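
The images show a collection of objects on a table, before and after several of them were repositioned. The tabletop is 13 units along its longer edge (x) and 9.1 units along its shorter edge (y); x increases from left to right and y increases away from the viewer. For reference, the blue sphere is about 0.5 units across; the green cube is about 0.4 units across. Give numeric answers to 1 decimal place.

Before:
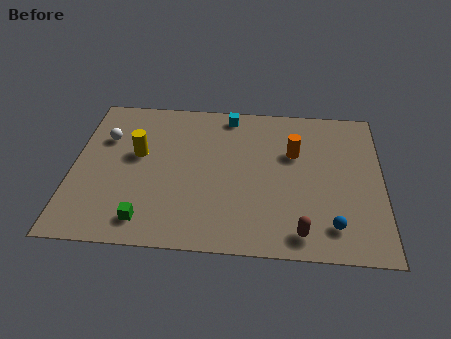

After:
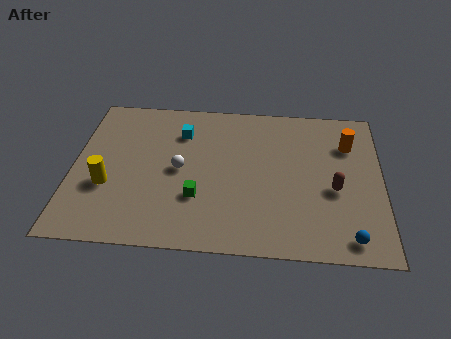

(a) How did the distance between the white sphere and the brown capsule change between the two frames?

-3.2

Before: roughly 9.7 units apart; after: 6.5. That's 3.2 units closer together.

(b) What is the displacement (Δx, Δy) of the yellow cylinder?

(-1.2, -2.0)

From the two frames, the yellow cylinder sits at roughly (2.7, 5.3) before and (1.5, 3.3) after.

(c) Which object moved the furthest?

the white sphere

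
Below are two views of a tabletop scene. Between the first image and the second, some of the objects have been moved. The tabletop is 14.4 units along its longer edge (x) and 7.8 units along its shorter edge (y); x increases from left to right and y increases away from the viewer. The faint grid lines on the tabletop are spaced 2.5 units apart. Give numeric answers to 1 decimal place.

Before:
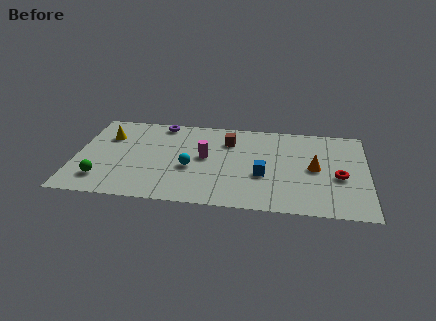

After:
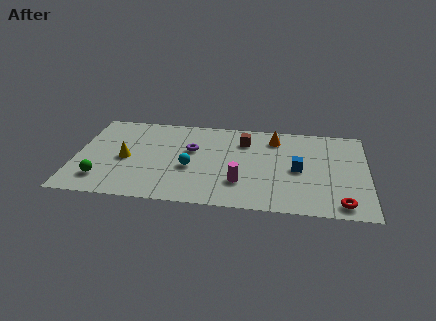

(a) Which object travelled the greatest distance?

the orange cone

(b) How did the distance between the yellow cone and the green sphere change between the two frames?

-1.6

They were about 3.8 units apart before and 2.2 after — 1.6 units closer together.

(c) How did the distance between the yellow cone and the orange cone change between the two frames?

-2.6

They were about 10.4 units apart before and 7.8 after — 2.6 units closer together.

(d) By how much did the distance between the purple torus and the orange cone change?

-3.9

They were about 8.3 units apart before and 4.4 after — 3.9 units closer together.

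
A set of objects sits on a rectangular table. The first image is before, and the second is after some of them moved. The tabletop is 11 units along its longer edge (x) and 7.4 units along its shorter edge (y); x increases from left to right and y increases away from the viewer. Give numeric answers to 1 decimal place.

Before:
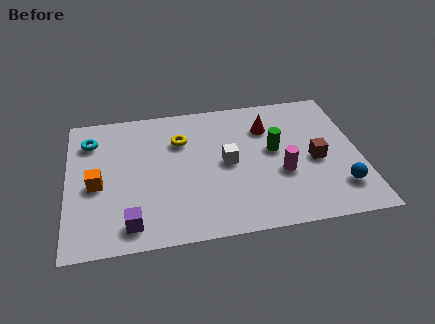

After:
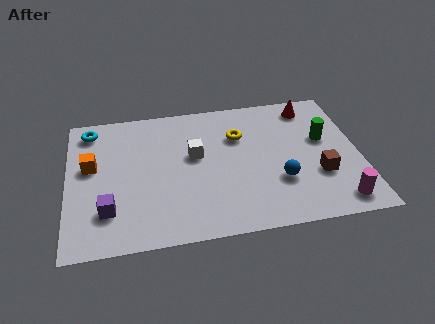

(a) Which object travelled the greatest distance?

the magenta cylinder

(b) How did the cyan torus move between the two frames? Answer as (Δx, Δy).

(0.0, 0.6)

From the two frames, the cyan torus sits at roughly (0.9, 5.7) before and (0.9, 6.3) after.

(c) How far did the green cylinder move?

1.9

From (7.8, 4.1) to (9.7, 4.4), the green cylinder covered √(1.9² + 0.3²) ≈ 1.9 units.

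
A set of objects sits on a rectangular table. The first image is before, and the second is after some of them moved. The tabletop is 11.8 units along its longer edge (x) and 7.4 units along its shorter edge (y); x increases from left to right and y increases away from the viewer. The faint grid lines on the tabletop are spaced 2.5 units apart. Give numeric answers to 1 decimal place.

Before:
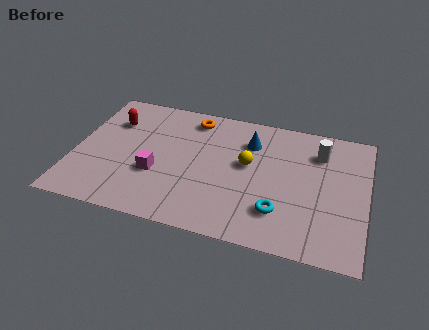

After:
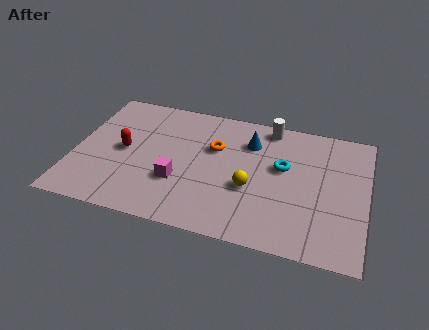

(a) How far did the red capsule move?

1.7

The red capsule was near (1.4, 5.3) before and (2.0, 3.7) after, so it travelled √(0.6² + 1.6²) ≈ 1.7 units.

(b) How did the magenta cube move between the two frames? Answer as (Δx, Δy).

(0.9, -0.2)

The magenta cube was at about (3.4, 2.7) and moved to about (4.3, 2.5).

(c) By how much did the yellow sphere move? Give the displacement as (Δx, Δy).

(0.2, -1.3)

The yellow sphere started near (7.0, 4.2) and ended near (7.2, 2.9).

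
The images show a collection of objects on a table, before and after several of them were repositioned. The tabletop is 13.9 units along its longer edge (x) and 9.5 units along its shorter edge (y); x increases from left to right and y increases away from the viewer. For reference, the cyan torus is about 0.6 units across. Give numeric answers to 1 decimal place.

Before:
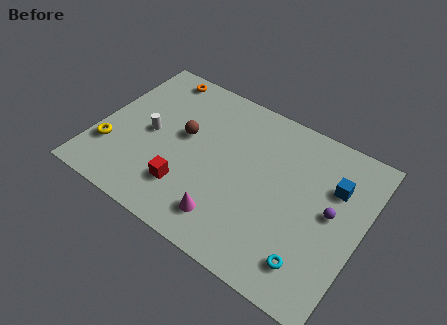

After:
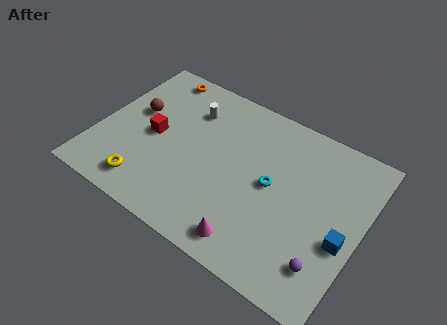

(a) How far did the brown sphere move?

2.7

The brown sphere was near (4.4, 5.4) before and (1.7, 5.6) after, so it travelled √(2.7² + 0.2²) ≈ 2.7 units.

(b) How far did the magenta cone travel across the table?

1.5

From (7.4, 1.8) to (8.8, 1.3), the magenta cone covered √(1.4² + 0.5²) ≈ 1.5 units.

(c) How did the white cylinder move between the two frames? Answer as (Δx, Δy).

(1.7, 2.5)

The white cylinder was at about (2.7, 4.6) and moved to about (4.4, 7.1).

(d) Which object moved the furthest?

the cyan torus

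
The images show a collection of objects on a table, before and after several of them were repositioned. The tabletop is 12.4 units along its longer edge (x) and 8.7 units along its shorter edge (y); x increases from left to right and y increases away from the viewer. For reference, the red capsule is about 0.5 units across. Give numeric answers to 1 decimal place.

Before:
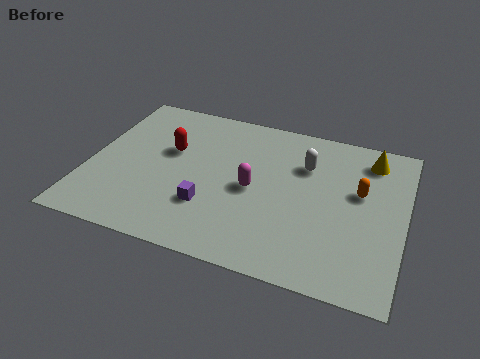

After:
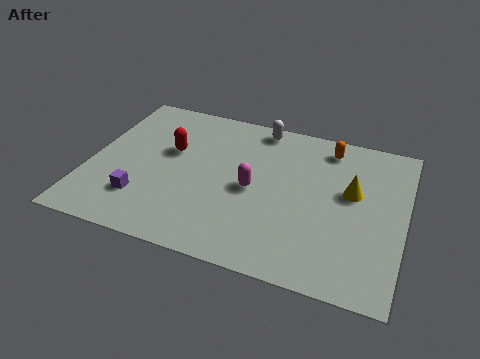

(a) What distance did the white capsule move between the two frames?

2.6

From (8.4, 6.1) to (6.4, 7.8), the white capsule covered √(2.0² + 1.7²) ≈ 2.6 units.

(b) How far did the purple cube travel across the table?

2.6

From (4.9, 2.6) to (2.3, 2.2), the purple cube covered √(2.6² + 0.4²) ≈ 2.6 units.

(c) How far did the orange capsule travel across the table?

2.6

The orange capsule moved from about (10.6, 5.2) to (9.2, 7.4), a distance of √(1.4² + 2.2²) ≈ 2.6.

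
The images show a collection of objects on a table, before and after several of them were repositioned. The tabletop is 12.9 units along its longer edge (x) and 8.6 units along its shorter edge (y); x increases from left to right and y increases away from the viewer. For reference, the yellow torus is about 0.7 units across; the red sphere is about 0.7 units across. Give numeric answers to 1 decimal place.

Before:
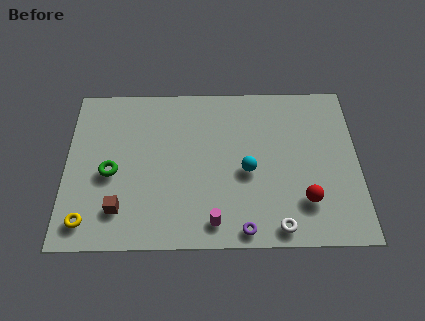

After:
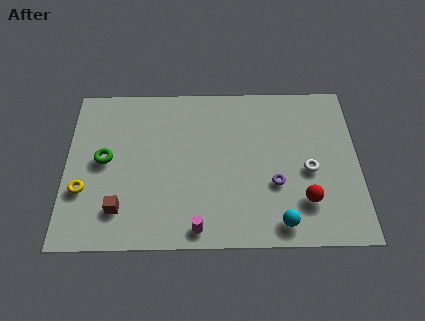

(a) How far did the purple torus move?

2.7

From (7.8, 0.8) to (9.2, 3.1), the purple torus covered √(1.4² + 2.3²) ≈ 2.7 units.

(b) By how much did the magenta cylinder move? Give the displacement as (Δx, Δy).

(-0.7, -0.3)

From the two frames, the magenta cylinder sits at roughly (6.5, 1.2) before and (5.8, 0.9) after.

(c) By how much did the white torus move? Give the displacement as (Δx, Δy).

(1.4, 2.9)

From the two frames, the white torus sits at roughly (9.3, 0.9) before and (10.7, 3.8) after.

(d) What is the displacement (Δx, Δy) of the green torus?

(-0.3, 0.7)

From the two frames, the green torus sits at roughly (2.0, 3.8) before and (1.7, 4.5) after.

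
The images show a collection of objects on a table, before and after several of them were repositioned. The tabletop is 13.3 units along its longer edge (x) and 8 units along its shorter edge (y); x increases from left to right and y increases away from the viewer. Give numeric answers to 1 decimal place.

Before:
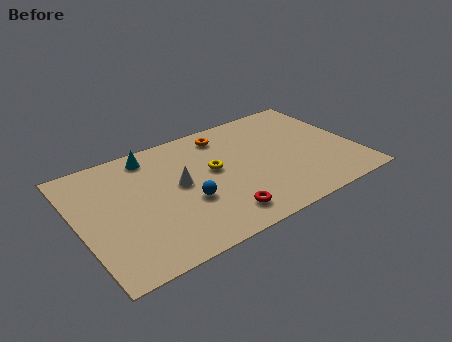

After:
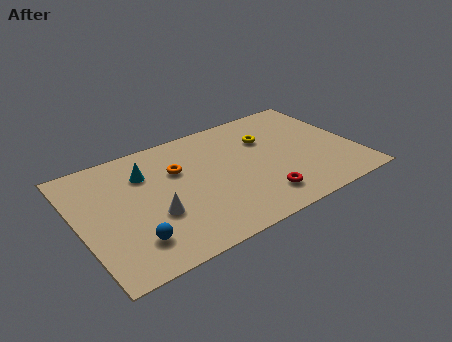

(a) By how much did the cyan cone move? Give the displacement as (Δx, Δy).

(-0.4, -1.1)

The cyan cone started near (3.8, 6.9) and ended near (3.4, 5.8).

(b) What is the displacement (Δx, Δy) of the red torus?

(2.0, 0.2)

The red torus started near (6.3, 1.4) and ended near (8.3, 1.6).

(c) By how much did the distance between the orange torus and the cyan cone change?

-2.0

The distance was about 3.6 in the first image and 1.6 in the second, so they moved 2.0 units closer together.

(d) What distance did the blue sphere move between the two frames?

3.0

The blue sphere moved from about (5.0, 3.0) to (2.2, 1.8), a distance of √(2.8² + 1.2²) ≈ 3.0.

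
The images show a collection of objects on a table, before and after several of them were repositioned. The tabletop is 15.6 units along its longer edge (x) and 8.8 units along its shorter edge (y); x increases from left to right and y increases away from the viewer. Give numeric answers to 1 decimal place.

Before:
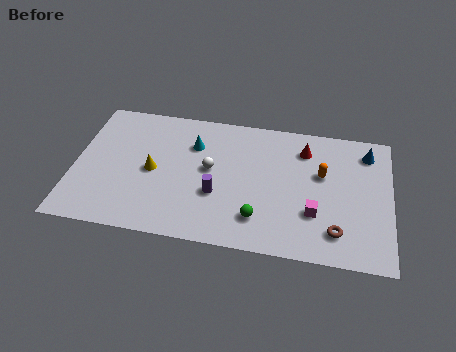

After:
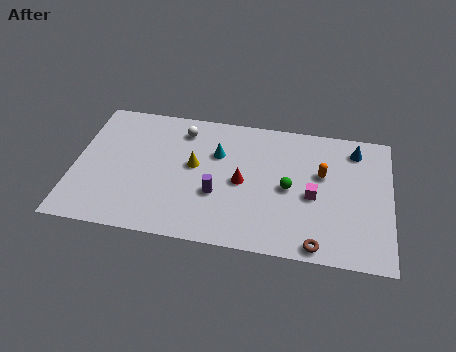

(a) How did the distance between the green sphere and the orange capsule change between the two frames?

-2.5

They were about 4.5 units apart before and 2.0 after — 2.5 units closer together.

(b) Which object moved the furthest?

the red cone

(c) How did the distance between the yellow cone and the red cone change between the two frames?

-5.4

Before: roughly 7.9 units apart; after: 2.5. That's 5.4 units closer together.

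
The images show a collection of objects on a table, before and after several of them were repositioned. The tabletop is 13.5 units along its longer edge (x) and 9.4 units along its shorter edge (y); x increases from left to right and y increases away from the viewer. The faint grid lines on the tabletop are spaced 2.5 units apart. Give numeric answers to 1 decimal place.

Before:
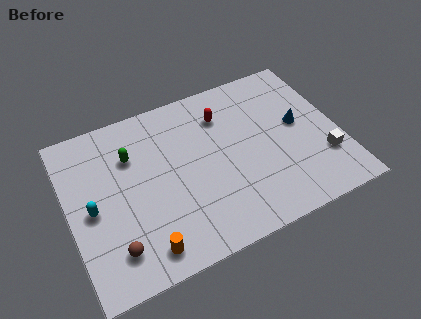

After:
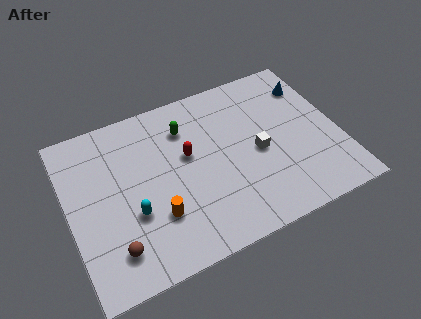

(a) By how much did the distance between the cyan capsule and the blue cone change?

-0.3

They were about 10.5 units apart before and 10.2 after — 0.3 units closer together.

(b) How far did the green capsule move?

2.8

From (3.3, 6.6) to (6.1, 7.1), the green capsule covered √(2.8² + 0.5²) ≈ 2.8 units.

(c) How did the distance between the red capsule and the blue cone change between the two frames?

+2.6

Before: roughly 4.1 units apart; after: 6.7. That's 2.6 units further apart.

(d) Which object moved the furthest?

the white cube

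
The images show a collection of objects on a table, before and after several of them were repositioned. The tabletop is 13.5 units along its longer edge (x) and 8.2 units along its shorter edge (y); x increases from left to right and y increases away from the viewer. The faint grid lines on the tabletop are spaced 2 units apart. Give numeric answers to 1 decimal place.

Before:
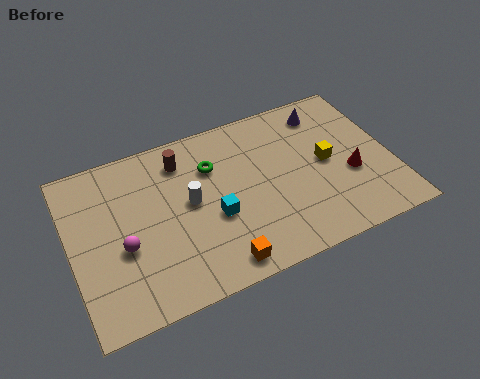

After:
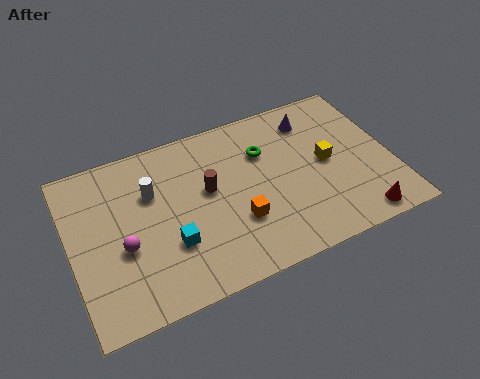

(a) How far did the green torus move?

2.2

From (6.1, 5.8) to (8.3, 5.7), the green torus covered √(2.2² + 0.1²) ≈ 2.2 units.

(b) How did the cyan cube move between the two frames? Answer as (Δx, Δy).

(-1.9, -0.6)

From the two frames, the cyan cube sits at roughly (5.9, 3.3) before and (4.0, 2.7) after.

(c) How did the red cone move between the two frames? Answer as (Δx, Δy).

(0.0, -2.3)

The red cone was at about (11.7, 3.2) and moved to about (11.7, 0.9).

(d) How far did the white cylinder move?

1.9

From (5.0, 4.4) to (3.5, 5.5), the white cylinder covered √(1.5² + 1.1²) ≈ 1.9 units.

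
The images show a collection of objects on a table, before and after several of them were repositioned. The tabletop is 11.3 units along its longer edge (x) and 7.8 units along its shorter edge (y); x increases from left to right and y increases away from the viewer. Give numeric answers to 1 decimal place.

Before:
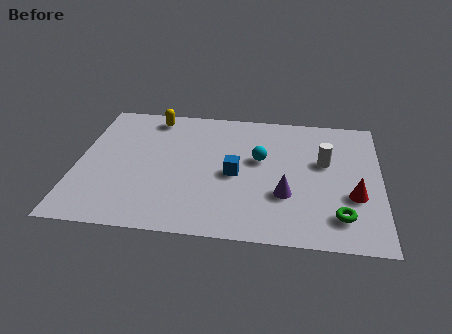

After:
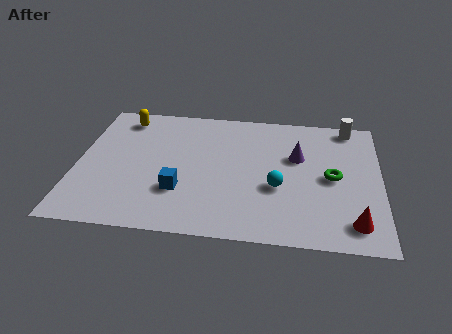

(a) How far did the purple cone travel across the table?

2.3

The purple cone was near (7.8, 2.6) before and (8.2, 4.9) after, so it travelled √(0.4² + 2.3²) ≈ 2.3 units.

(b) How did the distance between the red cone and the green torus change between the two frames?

+1.3

The distance was about 1.3 in the first image and 2.6 in the second, so they moved 1.3 units further apart.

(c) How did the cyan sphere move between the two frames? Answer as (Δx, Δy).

(0.7, -1.6)

The cyan sphere started near (6.8, 4.6) and ended near (7.5, 3.0).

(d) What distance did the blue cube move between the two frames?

2.3

The blue cube moved from about (5.9, 3.6) to (3.9, 2.4), a distance of √(2.0² + 1.2²) ≈ 2.3.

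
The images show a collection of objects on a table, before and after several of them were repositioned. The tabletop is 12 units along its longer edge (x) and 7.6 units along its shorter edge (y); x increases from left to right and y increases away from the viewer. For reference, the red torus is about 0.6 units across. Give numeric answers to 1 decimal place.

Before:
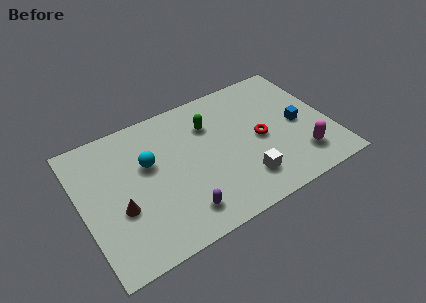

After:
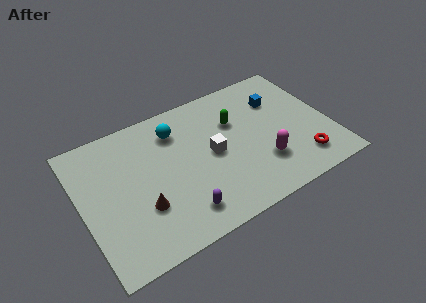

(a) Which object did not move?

the purple capsule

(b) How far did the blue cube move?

1.9

The blue cube moved from about (10.5, 3.6) to (9.8, 5.4), a distance of √(0.7² + 1.8²) ≈ 1.9.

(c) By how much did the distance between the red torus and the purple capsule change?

+1.2

The distance was about 4.7 in the first image and 5.9 in the second, so they moved 1.2 units further apart.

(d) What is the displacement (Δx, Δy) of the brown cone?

(1.0, -0.4)

From the two frames, the brown cone sits at roughly (1.7, 2.9) before and (2.7, 2.5) after.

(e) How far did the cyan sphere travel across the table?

1.9

From (3.3, 4.7) to (4.8, 5.9), the cyan sphere covered √(1.5² + 1.2²) ≈ 1.9 units.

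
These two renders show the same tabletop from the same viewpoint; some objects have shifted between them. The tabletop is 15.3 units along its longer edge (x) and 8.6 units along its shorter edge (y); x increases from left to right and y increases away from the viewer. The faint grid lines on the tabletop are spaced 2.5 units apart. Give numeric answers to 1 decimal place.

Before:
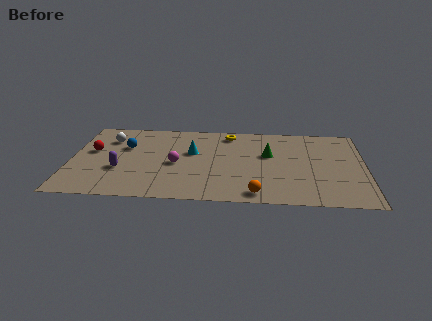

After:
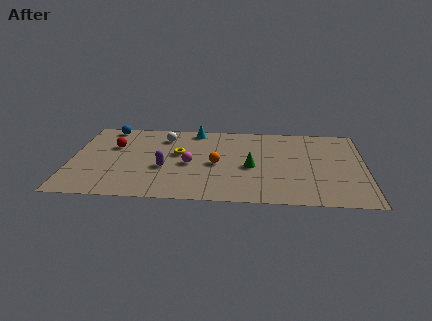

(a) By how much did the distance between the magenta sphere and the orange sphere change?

-3.7

They were about 5.1 units apart before and 1.4 after — 3.7 units closer together.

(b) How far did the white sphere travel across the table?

2.9

The white sphere was near (1.9, 6.4) before and (4.8, 6.8) after, so it travelled √(2.9² + 0.4²) ≈ 2.9 units.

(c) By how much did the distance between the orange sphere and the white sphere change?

-5.5

Before: roughly 9.5 units apart; after: 4.0. That's 5.5 units closer together.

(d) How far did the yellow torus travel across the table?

3.5

The yellow torus was near (8.2, 7.4) before and (5.6, 5.0) after, so it travelled √(2.6² + 2.4²) ≈ 3.5 units.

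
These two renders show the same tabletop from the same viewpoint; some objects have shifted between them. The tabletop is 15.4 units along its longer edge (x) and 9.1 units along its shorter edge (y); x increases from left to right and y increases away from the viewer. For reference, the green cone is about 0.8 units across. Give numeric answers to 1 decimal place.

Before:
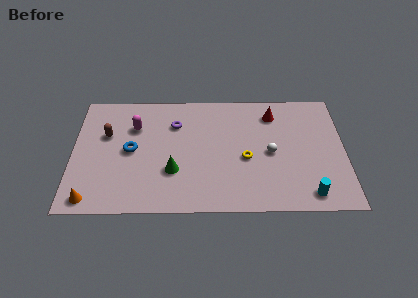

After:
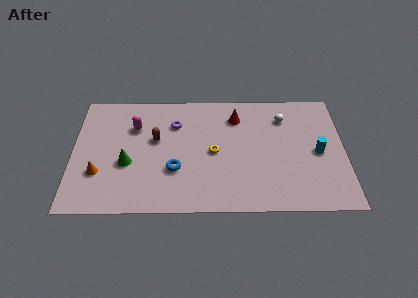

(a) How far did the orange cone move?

1.9

From (1.1, 1.0) to (1.5, 2.9), the orange cone covered √(0.4² + 1.9²) ≈ 1.9 units.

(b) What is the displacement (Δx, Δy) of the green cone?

(-2.6, 0.6)

From the two frames, the green cone sits at roughly (5.7, 3.0) before and (3.1, 3.6) after.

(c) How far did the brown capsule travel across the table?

2.8

The brown capsule was near (1.9, 5.8) before and (4.7, 5.4) after, so it travelled √(2.8² + 0.4²) ≈ 2.8 units.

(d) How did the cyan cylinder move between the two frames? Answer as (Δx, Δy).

(0.6, 3.1)

From the two frames, the cyan cylinder sits at roughly (13.3, 1.2) before and (13.9, 4.3) after.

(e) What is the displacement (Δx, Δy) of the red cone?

(-2.1, -0.2)

From the two frames, the red cone sits at roughly (11.4, 7.3) before and (9.3, 7.1) after.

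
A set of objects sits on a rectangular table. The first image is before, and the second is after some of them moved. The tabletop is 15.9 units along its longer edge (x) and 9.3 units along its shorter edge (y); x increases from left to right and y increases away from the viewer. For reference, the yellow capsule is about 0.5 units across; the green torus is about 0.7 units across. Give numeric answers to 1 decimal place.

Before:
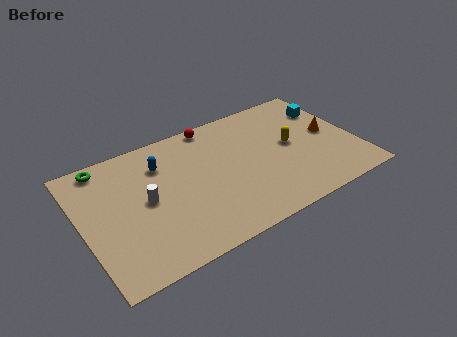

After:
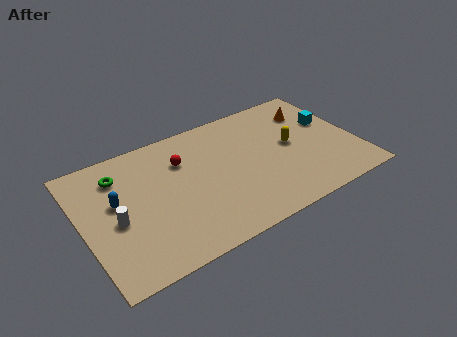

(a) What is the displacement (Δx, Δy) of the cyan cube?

(-0.1, -1.1)

From the two frames, the cyan cube sits at roughly (14.8, 6.8) before and (14.7, 5.7) after.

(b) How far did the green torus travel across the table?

1.3

The green torus moved from about (1.7, 8.3) to (2.4, 7.2), a distance of √(0.7² + 1.1²) ≈ 1.3.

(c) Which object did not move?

the yellow capsule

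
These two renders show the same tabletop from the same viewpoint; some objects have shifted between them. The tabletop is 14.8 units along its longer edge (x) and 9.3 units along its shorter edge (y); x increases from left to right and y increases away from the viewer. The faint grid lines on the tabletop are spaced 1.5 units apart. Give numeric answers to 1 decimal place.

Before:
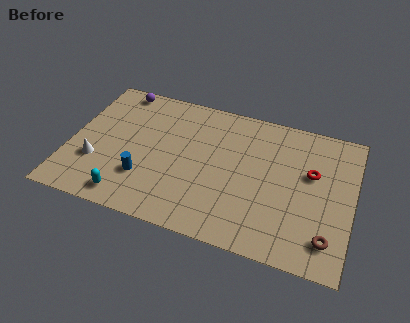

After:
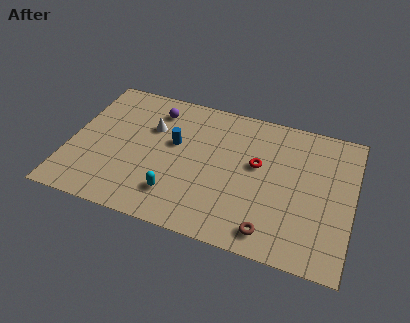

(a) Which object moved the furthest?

the white cone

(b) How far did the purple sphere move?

2.3

The purple sphere was near (2.1, 8.4) before and (4.2, 7.5) after, so it travelled √(2.1² + 0.9²) ≈ 2.3 units.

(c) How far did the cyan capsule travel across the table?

2.6

From (3.4, 1.2) to (5.8, 2.1), the cyan capsule covered √(2.4² + 0.9²) ≈ 2.6 units.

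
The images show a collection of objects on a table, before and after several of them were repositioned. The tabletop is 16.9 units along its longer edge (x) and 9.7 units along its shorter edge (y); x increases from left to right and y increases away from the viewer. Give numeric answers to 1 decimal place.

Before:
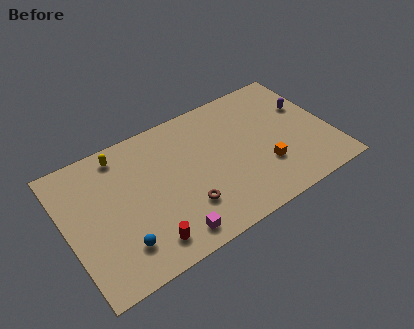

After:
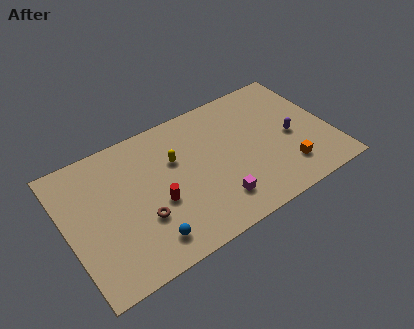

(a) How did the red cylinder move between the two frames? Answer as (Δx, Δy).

(1.1, 2.3)

The red cylinder started near (4.5, 1.6) and ended near (5.6, 3.9).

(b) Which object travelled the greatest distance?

the yellow capsule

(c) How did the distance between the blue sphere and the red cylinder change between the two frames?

+0.8

They were about 1.6 units apart before and 2.4 after — 0.8 units further apart.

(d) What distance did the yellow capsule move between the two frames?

3.8

The yellow capsule was near (3.9, 8.4) before and (7.1, 6.3) after, so it travelled √(3.2² + 2.1²) ≈ 3.8 units.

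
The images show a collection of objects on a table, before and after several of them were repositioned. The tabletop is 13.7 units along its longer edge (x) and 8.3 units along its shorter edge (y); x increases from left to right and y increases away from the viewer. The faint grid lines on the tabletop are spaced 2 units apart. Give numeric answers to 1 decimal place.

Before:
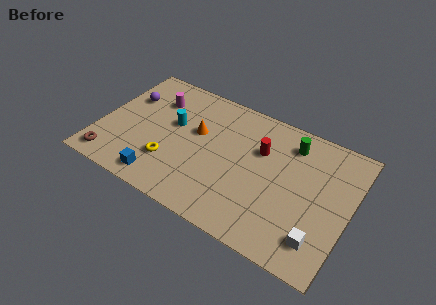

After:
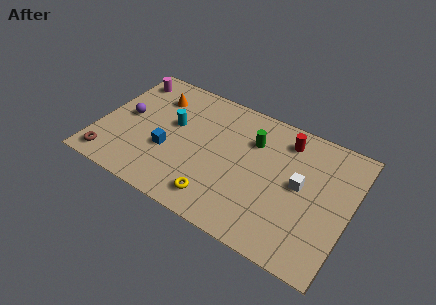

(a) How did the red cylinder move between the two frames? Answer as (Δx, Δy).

(1.2, 1.3)

From the two frames, the red cylinder sits at roughly (8.7, 5.5) before and (9.9, 6.8) after.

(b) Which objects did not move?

the cyan cylinder and the brown torus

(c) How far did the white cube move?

3.0

The white cube moved from about (12.4, 1.7) to (11.0, 4.4), a distance of √(1.4² + 2.7²) ≈ 3.0.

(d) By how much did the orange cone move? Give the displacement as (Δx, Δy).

(-2.5, 1.3)

From the two frames, the orange cone sits at roughly (5.2, 5.0) before and (2.7, 6.3) after.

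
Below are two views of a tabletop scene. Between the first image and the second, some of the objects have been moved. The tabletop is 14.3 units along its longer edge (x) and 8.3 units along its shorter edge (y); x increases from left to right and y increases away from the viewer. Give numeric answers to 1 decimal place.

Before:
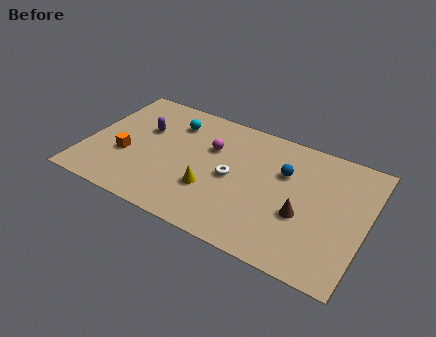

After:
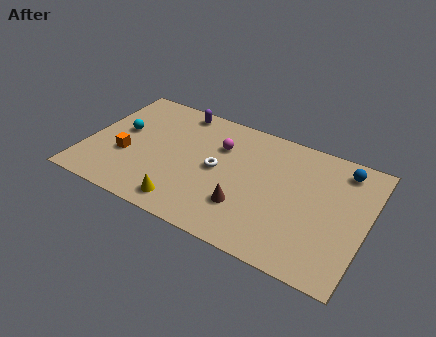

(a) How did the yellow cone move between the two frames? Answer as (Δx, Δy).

(-1.1, -1.5)

The yellow cone was at about (6.6, 2.7) and moved to about (5.5, 1.2).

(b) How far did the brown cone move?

2.9

From (11.2, 3.2) to (8.4, 2.4), the brown cone covered √(2.8² + 0.8²) ≈ 2.9 units.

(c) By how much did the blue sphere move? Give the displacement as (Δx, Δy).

(2.8, 1.5)

The blue sphere started near (10.0, 5.5) and ended near (12.8, 7.0).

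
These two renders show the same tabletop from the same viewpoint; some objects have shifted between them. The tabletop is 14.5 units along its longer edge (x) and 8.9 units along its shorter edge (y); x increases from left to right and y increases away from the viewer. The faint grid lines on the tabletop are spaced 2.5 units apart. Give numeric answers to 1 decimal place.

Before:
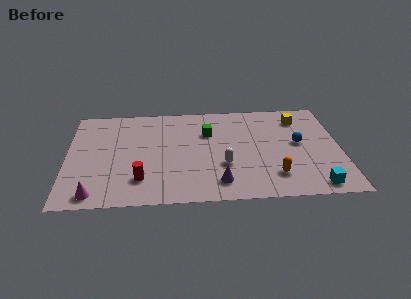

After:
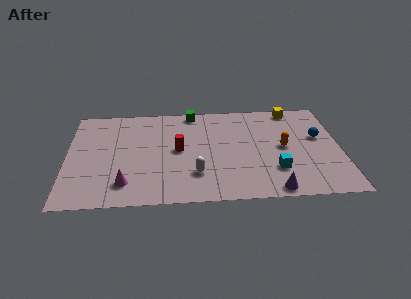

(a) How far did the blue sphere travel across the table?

1.2

The blue sphere moved from about (12.3, 4.8) to (13.4, 5.3), a distance of √(1.1² + 0.5²) ≈ 1.2.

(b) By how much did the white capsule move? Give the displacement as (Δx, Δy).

(-1.5, -0.7)

The white capsule was at about (8.3, 3.1) and moved to about (6.8, 2.4).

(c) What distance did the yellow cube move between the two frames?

0.9

The yellow cube moved from about (12.4, 7.1) to (12.1, 8.0), a distance of √(0.3² + 0.9²) ≈ 0.9.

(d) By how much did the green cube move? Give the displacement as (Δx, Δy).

(-0.8, 2.0)

From the two frames, the green cube sits at roughly (7.5, 6.1) before and (6.7, 8.1) after.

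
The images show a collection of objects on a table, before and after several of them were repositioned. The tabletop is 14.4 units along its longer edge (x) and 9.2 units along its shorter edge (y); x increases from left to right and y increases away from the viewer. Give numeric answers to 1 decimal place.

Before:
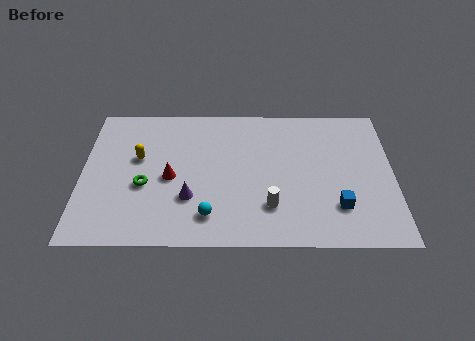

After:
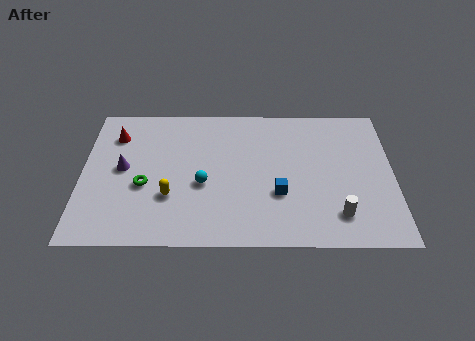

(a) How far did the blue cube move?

2.8

From (11.8, 2.4) to (9.1, 3.2), the blue cube covered √(2.7² + 0.8²) ≈ 2.8 units.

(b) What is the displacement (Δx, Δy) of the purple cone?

(-3.1, 1.9)

The purple cone was at about (5.0, 2.9) and moved to about (1.9, 4.8).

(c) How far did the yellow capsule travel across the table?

2.9

The yellow capsule moved from about (2.6, 5.5) to (4.1, 3.0), a distance of √(1.5² + 2.5²) ≈ 2.9.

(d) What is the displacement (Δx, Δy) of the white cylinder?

(3.1, -0.5)

The white cylinder was at about (8.7, 2.4) and moved to about (11.8, 1.9).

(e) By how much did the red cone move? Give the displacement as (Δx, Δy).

(-2.6, 2.8)

The red cone was at about (4.1, 4.2) and moved to about (1.5, 7.0).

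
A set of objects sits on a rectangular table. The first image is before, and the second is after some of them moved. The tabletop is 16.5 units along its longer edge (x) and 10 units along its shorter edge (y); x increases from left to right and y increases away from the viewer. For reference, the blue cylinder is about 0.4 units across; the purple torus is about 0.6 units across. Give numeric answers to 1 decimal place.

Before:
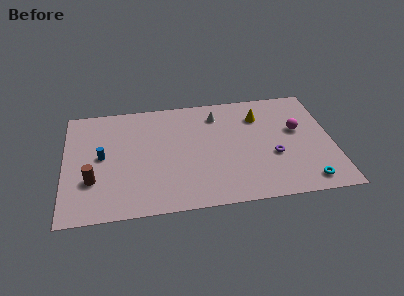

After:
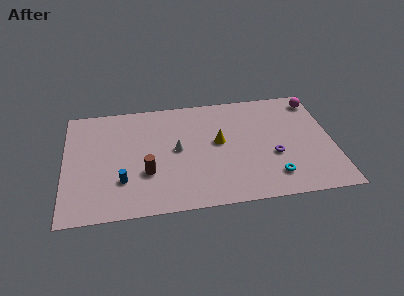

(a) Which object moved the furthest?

the white cone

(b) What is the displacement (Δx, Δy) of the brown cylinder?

(3.3, 0.2)

From the two frames, the brown cylinder sits at roughly (1.7, 3.2) before and (5.0, 3.4) after.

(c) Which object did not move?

the purple torus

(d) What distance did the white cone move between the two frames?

3.8

The white cone moved from about (9.5, 8.0) to (6.9, 5.2), a distance of √(2.6² + 2.8²) ≈ 3.8.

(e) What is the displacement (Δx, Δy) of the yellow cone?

(-2.6, -2.0)

The yellow cone was at about (12.1, 7.5) and moved to about (9.5, 5.5).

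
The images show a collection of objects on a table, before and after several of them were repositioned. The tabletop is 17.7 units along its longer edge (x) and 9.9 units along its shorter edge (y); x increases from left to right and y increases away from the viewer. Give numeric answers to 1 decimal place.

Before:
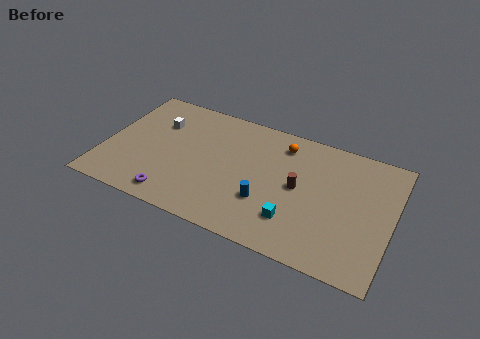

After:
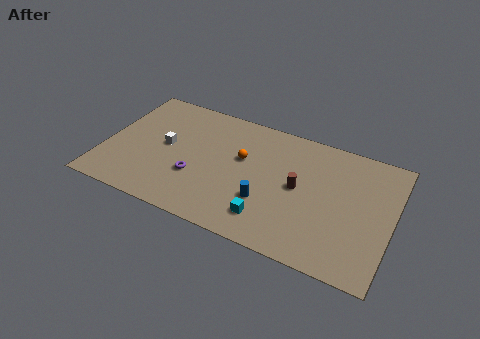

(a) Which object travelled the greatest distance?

the orange sphere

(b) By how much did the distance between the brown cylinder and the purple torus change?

-1.8

The distance was about 8.2 in the first image and 6.4 in the second, so they moved 1.8 units closer together.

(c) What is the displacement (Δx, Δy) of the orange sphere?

(-2.3, -2.1)

The orange sphere started near (10.7, 8.1) and ended near (8.4, 6.0).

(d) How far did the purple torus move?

2.4

The purple torus was near (4.7, 1.3) before and (5.8, 3.4) after, so it travelled √(1.1² + 2.1²) ≈ 2.4 units.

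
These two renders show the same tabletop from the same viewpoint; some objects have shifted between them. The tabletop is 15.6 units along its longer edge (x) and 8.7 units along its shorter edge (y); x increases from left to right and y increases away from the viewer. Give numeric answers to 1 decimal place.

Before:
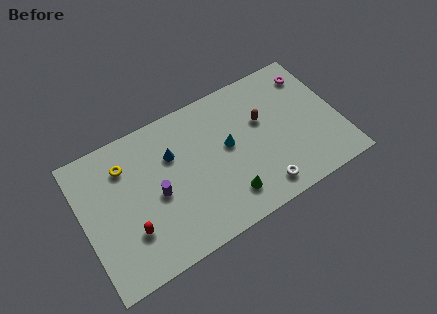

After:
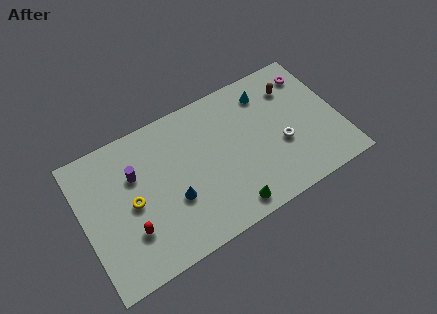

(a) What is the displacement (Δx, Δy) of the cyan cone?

(2.7, 2.2)

The cyan cone started near (8.9, 4.8) and ended near (11.6, 7.0).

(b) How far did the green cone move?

0.7

From (8.4, 1.8) to (8.4, 1.1), the green cone covered √(0.0² + 0.7²) ≈ 0.7 units.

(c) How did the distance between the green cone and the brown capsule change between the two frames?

+2.8

They were about 4.5 units apart before and 7.3 after — 2.8 units further apart.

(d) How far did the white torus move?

2.6

From (10.4, 1.3) to (12.0, 3.4), the white torus covered √(1.6² + 2.1²) ≈ 2.6 units.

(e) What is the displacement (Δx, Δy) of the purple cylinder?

(-1.1, 1.8)

From the two frames, the purple cylinder sits at roughly (4.4, 4.0) before and (3.3, 5.8) after.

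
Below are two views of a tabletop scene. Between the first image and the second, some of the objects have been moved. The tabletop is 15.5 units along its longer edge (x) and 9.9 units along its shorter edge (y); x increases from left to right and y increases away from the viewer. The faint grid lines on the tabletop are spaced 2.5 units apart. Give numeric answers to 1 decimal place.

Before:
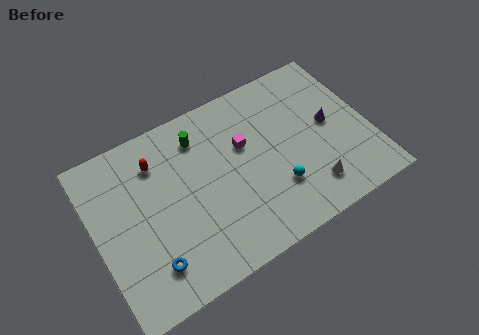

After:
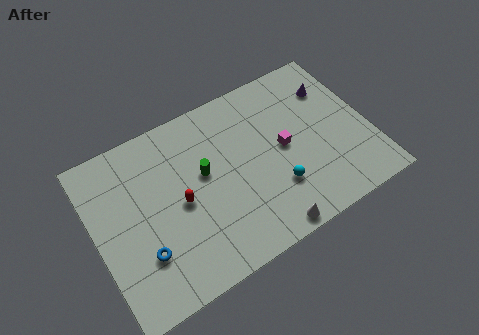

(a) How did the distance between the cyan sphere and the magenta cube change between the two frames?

-1.3

They were about 3.5 units apart before and 2.2 after — 1.3 units closer together.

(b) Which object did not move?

the cyan sphere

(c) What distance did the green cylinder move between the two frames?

2.2

The green cylinder was near (6.3, 7.9) before and (6.2, 5.7) after, so it travelled √(0.1² + 2.2²) ≈ 2.2 units.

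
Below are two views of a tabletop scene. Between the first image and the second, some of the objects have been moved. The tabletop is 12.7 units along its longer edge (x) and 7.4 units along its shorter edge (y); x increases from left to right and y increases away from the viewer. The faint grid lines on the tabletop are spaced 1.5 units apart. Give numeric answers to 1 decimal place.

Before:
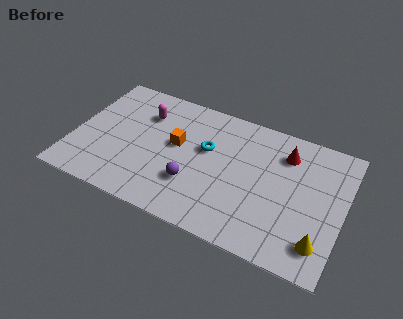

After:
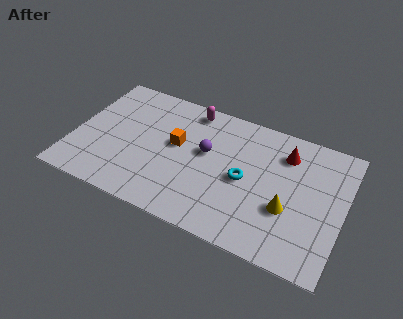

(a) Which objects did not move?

the red cone and the orange cube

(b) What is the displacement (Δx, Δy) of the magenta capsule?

(2.1, 1.1)

The magenta capsule started near (3.1, 5.4) and ended near (5.2, 6.5).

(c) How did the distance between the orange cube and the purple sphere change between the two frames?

-0.7

They were about 2.1 units apart before and 1.4 after — 0.7 units closer together.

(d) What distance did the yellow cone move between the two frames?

2.0

From (11.8, 1.5) to (10.2, 2.7), the yellow cone covered √(1.6² + 1.2²) ≈ 2.0 units.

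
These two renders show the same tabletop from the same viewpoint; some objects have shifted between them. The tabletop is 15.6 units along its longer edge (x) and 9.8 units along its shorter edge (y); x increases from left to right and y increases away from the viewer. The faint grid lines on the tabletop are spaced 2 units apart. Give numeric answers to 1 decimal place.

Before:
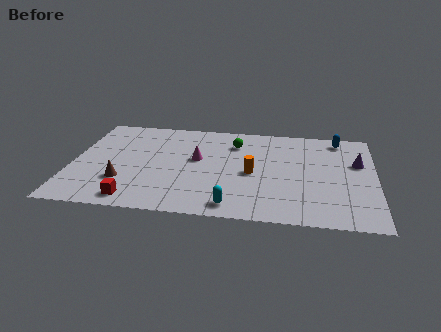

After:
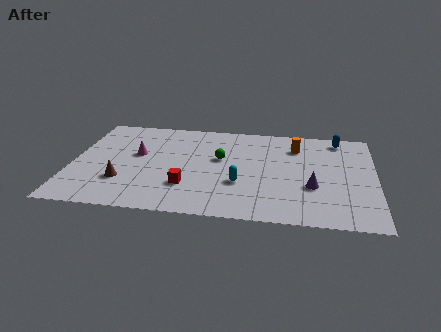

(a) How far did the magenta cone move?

3.1

From (6.4, 5.6) to (3.3, 5.7), the magenta cone covered √(3.1² + 0.1²) ≈ 3.1 units.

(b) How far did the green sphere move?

1.8

From (8.3, 7.5) to (7.6, 5.8), the green sphere covered √(0.7² + 1.7²) ≈ 1.8 units.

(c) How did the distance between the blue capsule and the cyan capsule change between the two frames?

-1.9

The distance was about 9.1 in the first image and 7.2 in the second, so they moved 1.9 units closer together.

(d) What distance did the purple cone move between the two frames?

3.5

The purple cone moved from about (14.7, 6.2) to (12.4, 3.5), a distance of √(2.3² + 2.7²) ≈ 3.5.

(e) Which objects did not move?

the brown cone and the blue capsule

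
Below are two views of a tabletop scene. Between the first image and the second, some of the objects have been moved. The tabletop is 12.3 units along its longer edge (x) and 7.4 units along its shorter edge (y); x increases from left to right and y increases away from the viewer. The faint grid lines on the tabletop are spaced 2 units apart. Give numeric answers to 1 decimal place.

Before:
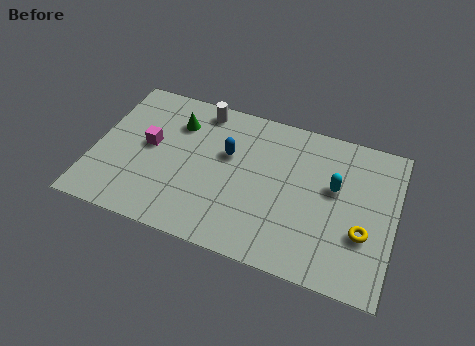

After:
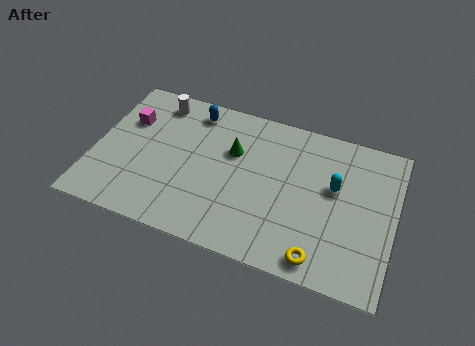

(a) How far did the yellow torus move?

2.3

From (11.1, 2.6) to (9.5, 0.9), the yellow torus covered √(1.6² + 1.7²) ≈ 2.3 units.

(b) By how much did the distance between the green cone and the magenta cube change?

+2.6

They were about 1.8 units apart before and 4.4 after — 2.6 units further apart.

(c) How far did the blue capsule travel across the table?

2.3

From (5.4, 4.6) to (3.8, 6.3), the blue capsule covered √(1.6² + 1.7²) ≈ 2.3 units.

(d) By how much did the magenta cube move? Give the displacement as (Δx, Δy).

(-1.0, 1.0)

From the two frames, the magenta cube sits at roughly (2.2, 4.0) before and (1.2, 5.0) after.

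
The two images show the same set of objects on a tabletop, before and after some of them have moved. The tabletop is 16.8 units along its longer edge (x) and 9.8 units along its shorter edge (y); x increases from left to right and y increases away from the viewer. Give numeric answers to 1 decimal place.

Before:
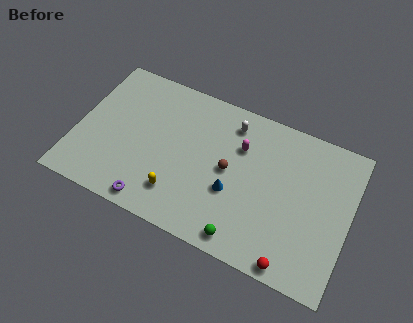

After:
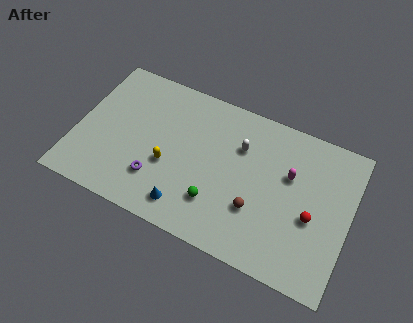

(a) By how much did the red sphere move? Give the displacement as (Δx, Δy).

(0.8, 3.3)

From the two frames, the red sphere sits at roughly (13.8, 0.8) before and (14.6, 4.1) after.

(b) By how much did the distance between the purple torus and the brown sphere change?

+0.3

Before: roughly 5.8 units apart; after: 6.1. That's 0.3 units further apart.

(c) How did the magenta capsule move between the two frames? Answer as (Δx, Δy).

(3.1, -0.6)

The magenta capsule started near (9.9, 6.8) and ended near (13.0, 6.2).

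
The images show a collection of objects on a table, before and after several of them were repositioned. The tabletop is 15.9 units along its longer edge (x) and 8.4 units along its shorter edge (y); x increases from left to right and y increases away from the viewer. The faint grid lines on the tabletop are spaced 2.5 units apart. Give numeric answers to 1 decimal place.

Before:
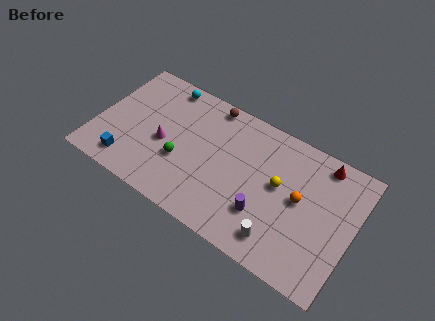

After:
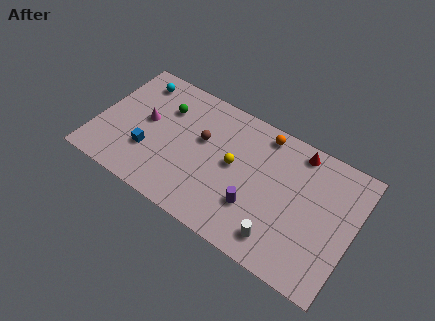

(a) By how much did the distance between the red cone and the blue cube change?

-2.9

The distance was about 12.8 in the first image and 9.9 in the second, so they moved 2.9 units closer together.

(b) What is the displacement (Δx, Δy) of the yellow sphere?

(-2.8, -0.2)

The yellow sphere started near (11.3, 4.7) and ended near (8.5, 4.5).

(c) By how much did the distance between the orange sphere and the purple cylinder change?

+2.0

The distance was about 2.8 in the first image and 4.8 in the second, so they moved 2.0 units further apart.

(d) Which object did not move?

the white cylinder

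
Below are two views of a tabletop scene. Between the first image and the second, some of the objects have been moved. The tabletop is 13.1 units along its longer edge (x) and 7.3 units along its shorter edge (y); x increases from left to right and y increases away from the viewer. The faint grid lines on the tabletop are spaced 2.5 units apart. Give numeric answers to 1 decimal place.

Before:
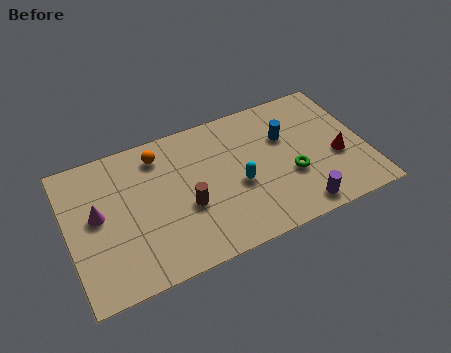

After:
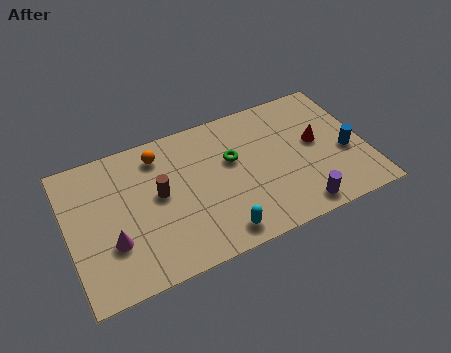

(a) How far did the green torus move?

3.0

The green torus moved from about (9.7, 2.7) to (7.3, 4.5), a distance of √(2.4² + 1.8²) ≈ 3.0.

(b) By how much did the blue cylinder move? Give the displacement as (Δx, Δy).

(2.5, -1.8)

From the two frames, the blue cylinder sits at roughly (9.7, 4.8) before and (12.2, 3.0) after.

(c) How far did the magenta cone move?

1.7

From (1.3, 4.0) to (1.8, 2.4), the magenta cone covered √(0.5² + 1.6²) ≈ 1.7 units.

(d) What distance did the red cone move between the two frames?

1.4

The red cone was near (11.8, 2.9) before and (11.0, 4.0) after, so it travelled √(0.8² + 1.1²) ≈ 1.4 units.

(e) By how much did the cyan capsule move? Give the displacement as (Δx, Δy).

(-1.1, -2.1)

From the two frames, the cyan capsule sits at roughly (7.4, 3.1) before and (6.3, 1.0) after.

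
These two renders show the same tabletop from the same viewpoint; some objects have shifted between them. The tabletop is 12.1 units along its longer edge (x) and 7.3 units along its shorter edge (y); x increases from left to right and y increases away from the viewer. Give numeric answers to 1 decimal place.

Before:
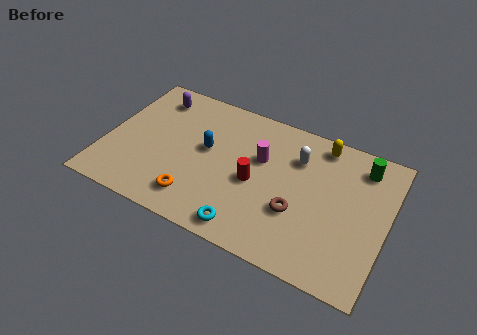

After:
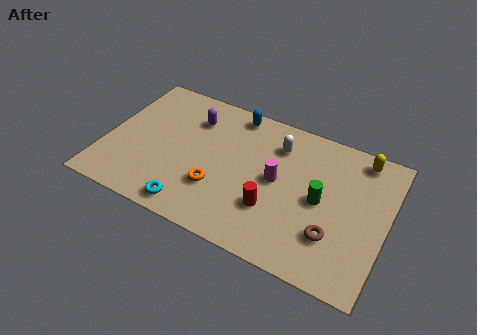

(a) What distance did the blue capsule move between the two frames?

2.6

The blue capsule moved from about (4.3, 4.1) to (5.2, 6.5), a distance of √(0.9² + 2.4²) ≈ 2.6.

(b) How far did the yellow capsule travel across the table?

1.7

From (9.0, 6.4) to (10.7, 6.4), the yellow capsule covered √(1.7² + 0.0²) ≈ 1.7 units.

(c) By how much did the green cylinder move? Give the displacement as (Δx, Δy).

(-1.5, -2.4)

From the two frames, the green cylinder sits at roughly (10.8, 6.0) before and (9.3, 3.6) after.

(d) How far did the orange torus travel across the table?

1.2

From (4.2, 1.4) to (5.0, 2.3), the orange torus covered √(0.8² + 0.9²) ≈ 1.2 units.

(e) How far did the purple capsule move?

1.9

From (1.7, 6.0) to (3.5, 5.5), the purple capsule covered √(1.8² + 0.5²) ≈ 1.9 units.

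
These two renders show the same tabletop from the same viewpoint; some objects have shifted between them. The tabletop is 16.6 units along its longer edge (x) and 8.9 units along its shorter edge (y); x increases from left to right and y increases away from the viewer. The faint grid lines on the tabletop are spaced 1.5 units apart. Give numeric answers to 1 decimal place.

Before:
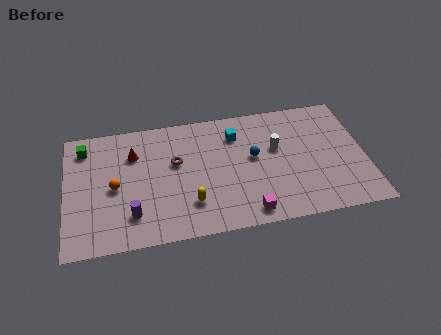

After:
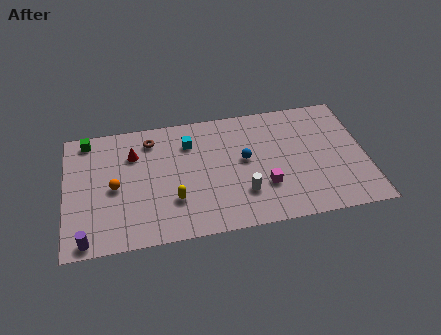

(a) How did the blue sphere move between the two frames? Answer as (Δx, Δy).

(-0.5, -0.1)

The blue sphere was at about (10.4, 5.0) and moved to about (9.9, 4.9).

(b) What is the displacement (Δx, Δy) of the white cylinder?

(-2.0, -2.9)

The white cylinder started near (11.7, 5.4) and ended near (9.7, 2.5).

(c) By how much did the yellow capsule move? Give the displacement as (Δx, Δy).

(-0.9, 0.4)

The yellow capsule started near (6.8, 2.3) and ended near (5.9, 2.7).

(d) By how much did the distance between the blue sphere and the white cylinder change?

+1.0

Before: roughly 1.4 units apart; after: 2.4. That's 1.0 units further apart.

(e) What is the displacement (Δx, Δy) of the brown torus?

(-1.3, 1.9)

From the two frames, the brown torus sits at roughly (6.1, 5.4) before and (4.8, 7.3) after.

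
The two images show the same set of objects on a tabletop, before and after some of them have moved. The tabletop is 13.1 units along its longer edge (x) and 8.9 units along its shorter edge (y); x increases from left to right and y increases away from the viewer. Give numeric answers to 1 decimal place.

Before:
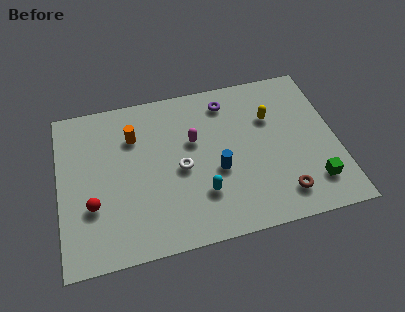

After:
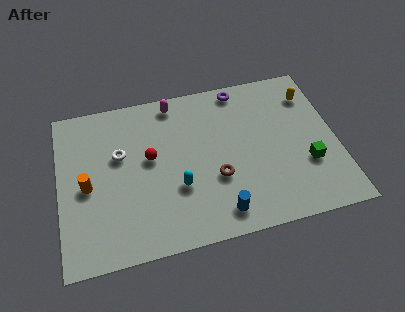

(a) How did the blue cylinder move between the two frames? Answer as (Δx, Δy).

(-0.1, -2.3)

The blue cylinder started near (7.4, 3.6) and ended near (7.3, 1.3).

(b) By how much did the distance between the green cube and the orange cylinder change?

+1.0

Before: roughly 9.4 units apart; after: 10.4. That's 1.0 units further apart.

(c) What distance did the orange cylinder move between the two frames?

3.3

The orange cylinder moved from about (3.6, 6.4) to (1.3, 4.1), a distance of √(2.3² + 2.3²) ≈ 3.3.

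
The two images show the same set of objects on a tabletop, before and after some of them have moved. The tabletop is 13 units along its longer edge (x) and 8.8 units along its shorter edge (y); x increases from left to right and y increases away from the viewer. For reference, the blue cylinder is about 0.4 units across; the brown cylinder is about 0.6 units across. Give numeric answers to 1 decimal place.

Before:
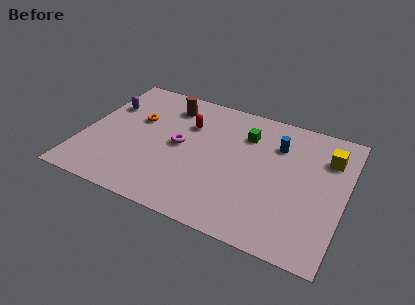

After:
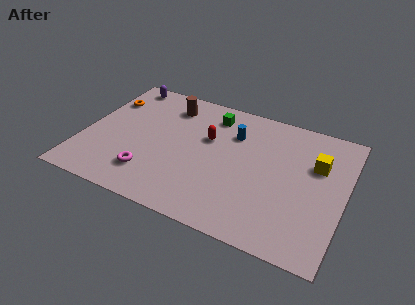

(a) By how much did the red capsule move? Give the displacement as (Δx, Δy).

(1.1, -0.6)

The red capsule was at about (5.0, 6.1) and moved to about (6.1, 5.5).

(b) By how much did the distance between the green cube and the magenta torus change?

+2.1

Before: roughly 3.7 units apart; after: 5.8. That's 2.1 units further apart.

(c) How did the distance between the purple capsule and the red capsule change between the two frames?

+1.2

Before: roughly 4.1 units apart; after: 5.3. That's 1.2 units further apart.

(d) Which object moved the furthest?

the magenta torus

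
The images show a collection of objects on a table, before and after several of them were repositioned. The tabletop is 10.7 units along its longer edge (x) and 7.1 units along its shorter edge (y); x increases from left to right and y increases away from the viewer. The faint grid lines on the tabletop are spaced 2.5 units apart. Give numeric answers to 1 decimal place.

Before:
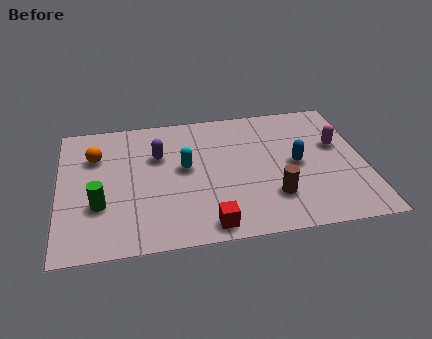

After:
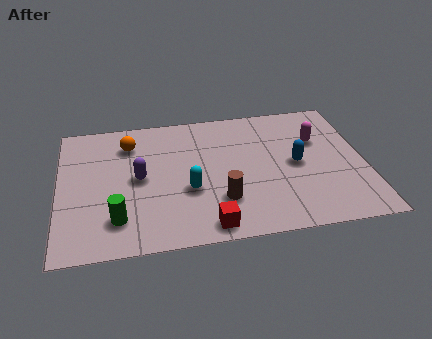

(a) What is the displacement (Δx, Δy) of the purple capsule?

(-0.7, -1.1)

From the two frames, the purple capsule sits at roughly (3.5, 4.7) before and (2.8, 3.6) after.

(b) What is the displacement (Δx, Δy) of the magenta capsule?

(-0.7, 0.4)

From the two frames, the magenta capsule sits at roughly (9.8, 4.3) before and (9.1, 4.7) after.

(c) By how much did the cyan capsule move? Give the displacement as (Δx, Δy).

(0.1, -1.2)

The cyan capsule started near (4.4, 3.9) and ended near (4.5, 2.7).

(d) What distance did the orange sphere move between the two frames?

1.3

The orange sphere moved from about (1.3, 5.0) to (2.5, 5.5), a distance of √(1.2² + 0.5²) ≈ 1.3.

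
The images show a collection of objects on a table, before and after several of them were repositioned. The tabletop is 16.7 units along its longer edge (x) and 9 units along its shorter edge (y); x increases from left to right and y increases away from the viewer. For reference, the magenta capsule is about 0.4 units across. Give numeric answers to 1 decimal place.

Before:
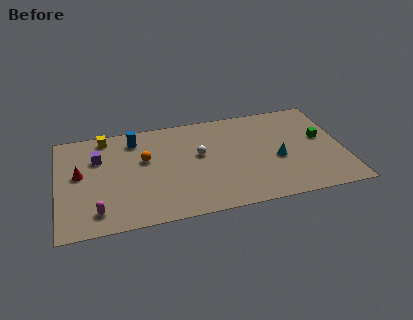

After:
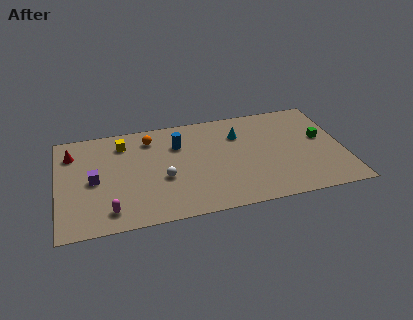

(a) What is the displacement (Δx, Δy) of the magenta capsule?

(0.7, -0.1)

The magenta capsule was at about (2.2, 1.6) and moved to about (2.9, 1.5).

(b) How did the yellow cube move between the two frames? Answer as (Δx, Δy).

(1.0, -0.8)

From the two frames, the yellow cube sits at roughly (2.9, 8.0) before and (3.9, 7.2) after.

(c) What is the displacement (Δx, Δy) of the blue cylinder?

(2.5, -1.0)

The blue cylinder was at about (4.6, 7.4) and moved to about (7.1, 6.4).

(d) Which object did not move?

the green cube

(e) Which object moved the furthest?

the cyan cone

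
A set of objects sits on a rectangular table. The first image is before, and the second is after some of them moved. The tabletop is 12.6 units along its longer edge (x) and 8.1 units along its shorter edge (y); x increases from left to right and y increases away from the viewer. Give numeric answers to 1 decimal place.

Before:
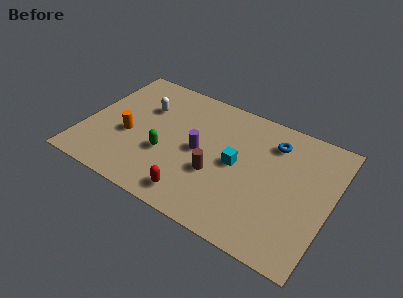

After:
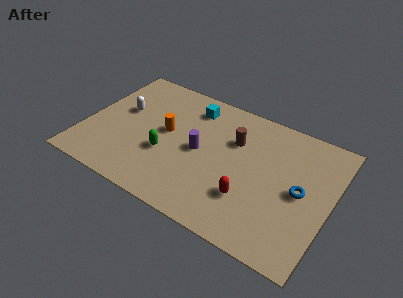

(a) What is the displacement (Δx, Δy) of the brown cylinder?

(0.6, 2.5)

The brown cylinder was at about (6.9, 3.0) and moved to about (7.5, 5.5).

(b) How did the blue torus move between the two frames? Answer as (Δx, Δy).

(1.7, -2.3)

The blue torus was at about (9.4, 6.3) and moved to about (11.1, 4.0).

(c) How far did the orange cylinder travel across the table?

2.1

The orange cylinder was near (2.3, 3.3) before and (4.1, 4.4) after, so it travelled √(1.8² + 1.1²) ≈ 2.1 units.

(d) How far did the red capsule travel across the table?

2.9

The red capsule was near (6.1, 1.2) before and (8.7, 2.4) after, so it travelled √(2.6² + 1.2²) ≈ 2.9 units.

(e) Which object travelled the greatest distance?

the cyan cube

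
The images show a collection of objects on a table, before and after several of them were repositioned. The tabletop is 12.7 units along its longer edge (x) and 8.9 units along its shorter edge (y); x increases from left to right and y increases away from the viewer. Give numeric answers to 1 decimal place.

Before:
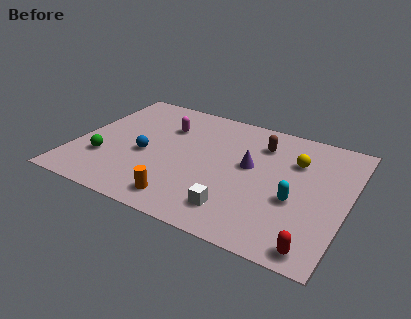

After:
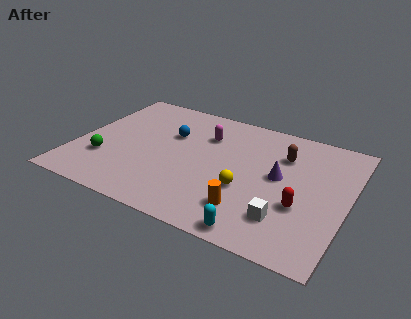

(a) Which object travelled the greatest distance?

the yellow sphere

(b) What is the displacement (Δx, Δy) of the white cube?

(2.2, 0.4)

The white cube started near (7.9, 1.7) and ended near (10.1, 2.1).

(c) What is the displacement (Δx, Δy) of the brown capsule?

(1.1, -0.4)

The brown capsule was at about (8.4, 6.8) and moved to about (9.5, 6.4).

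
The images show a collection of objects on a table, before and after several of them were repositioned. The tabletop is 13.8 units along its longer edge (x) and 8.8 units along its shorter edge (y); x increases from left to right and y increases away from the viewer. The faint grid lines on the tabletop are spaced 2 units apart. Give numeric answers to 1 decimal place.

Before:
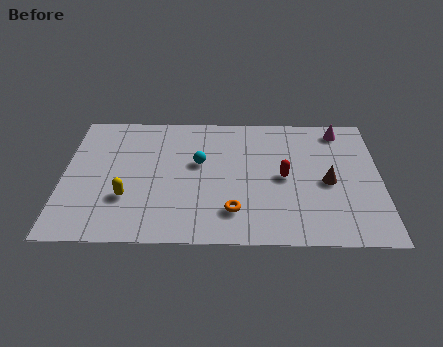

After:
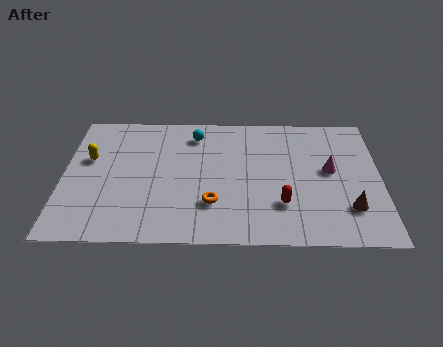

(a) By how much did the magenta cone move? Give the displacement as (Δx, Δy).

(-0.5, -2.8)

The magenta cone was at about (12.1, 7.6) and moved to about (11.6, 4.8).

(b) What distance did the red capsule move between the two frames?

1.8

The red capsule was near (9.6, 4.3) before and (9.5, 2.5) after, so it travelled √(0.1² + 1.8²) ≈ 1.8 units.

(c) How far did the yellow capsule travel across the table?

3.1

The yellow capsule was near (2.8, 2.8) before and (1.1, 5.4) after, so it travelled √(1.7² + 2.6²) ≈ 3.1 units.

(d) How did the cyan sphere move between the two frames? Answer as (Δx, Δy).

(-0.2, 2.0)

The cyan sphere started near (5.9, 5.2) and ended near (5.7, 7.2).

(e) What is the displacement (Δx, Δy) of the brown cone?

(0.9, -1.7)

From the two frames, the brown cone sits at roughly (11.5, 4.0) before and (12.4, 2.3) after.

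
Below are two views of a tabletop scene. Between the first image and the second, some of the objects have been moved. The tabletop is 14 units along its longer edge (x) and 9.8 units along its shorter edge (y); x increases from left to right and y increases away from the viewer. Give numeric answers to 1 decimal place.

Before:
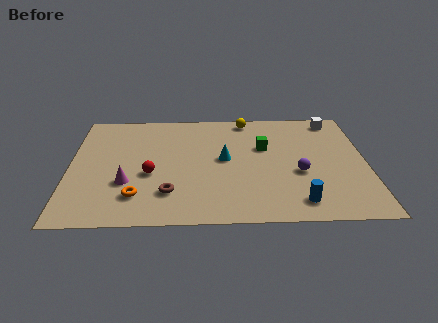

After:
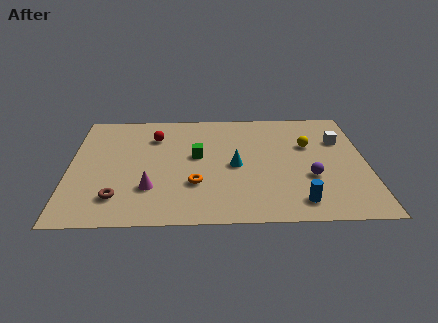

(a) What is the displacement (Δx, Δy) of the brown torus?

(-2.4, -0.3)

The brown torus was at about (4.7, 2.4) and moved to about (2.3, 2.1).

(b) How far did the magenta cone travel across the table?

1.2

From (2.7, 3.3) to (3.8, 2.8), the magenta cone covered √(1.1² + 0.5²) ≈ 1.2 units.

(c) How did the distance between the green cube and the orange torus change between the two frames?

-4.8

They were about 7.2 units apart before and 2.4 after — 4.8 units closer together.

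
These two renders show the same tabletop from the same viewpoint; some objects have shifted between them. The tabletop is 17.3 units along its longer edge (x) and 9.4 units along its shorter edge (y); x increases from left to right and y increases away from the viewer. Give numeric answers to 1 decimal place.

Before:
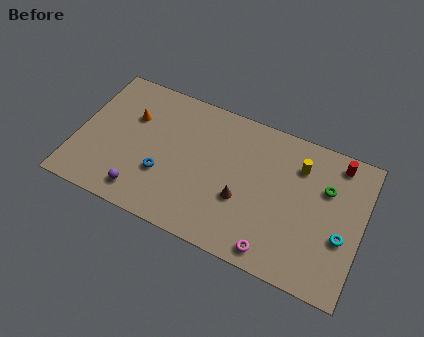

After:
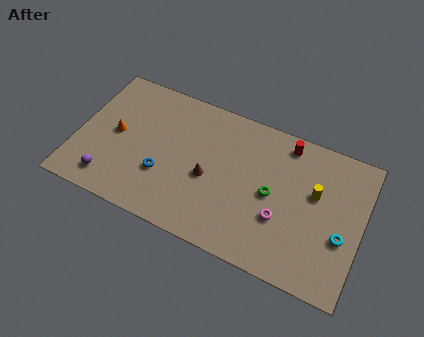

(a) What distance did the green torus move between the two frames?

3.5

From (15.0, 6.3) to (11.9, 4.6), the green torus covered √(3.1² + 1.7²) ≈ 3.5 units.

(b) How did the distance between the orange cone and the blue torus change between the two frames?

-0.4

They were about 3.9 units apart before and 3.5 after — 0.4 units closer together.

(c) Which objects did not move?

the cyan torus and the blue torus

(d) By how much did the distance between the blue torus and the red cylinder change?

-2.7

They were about 11.3 units apart before and 8.6 after — 2.7 units closer together.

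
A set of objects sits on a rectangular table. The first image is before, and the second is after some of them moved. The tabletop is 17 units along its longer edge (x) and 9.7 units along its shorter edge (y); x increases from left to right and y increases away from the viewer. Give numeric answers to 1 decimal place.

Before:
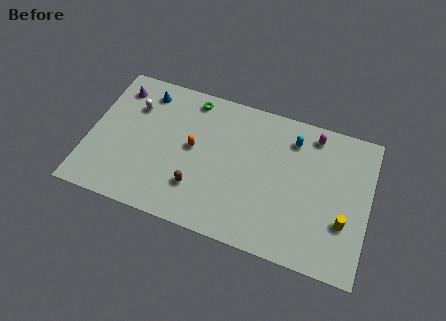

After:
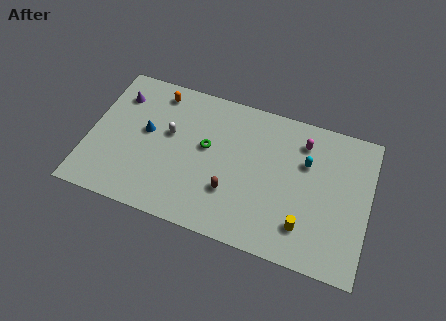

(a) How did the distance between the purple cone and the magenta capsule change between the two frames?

-0.7

Before: roughly 12.0 units apart; after: 11.3. That's 0.7 units closer together.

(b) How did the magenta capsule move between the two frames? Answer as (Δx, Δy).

(-0.6, -0.7)

From the two frames, the magenta capsule sits at roughly (13.4, 8.4) before and (12.8, 7.7) after.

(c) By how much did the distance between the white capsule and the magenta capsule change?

-2.8

The distance was about 11.0 in the first image and 8.2 in the second, so they moved 2.8 units closer together.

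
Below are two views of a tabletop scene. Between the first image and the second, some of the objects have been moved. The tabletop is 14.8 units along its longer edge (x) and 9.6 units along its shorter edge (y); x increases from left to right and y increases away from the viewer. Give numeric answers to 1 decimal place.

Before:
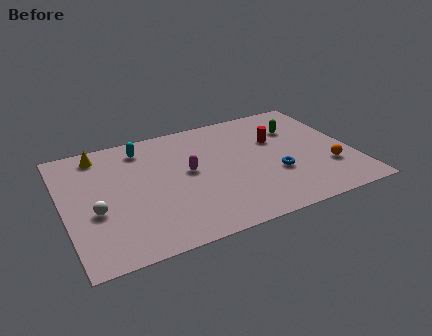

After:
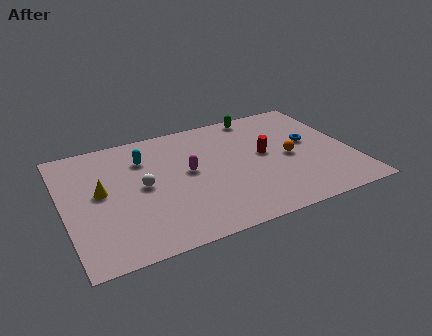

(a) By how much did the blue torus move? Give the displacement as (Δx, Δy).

(2.1, 2.0)

The blue torus was at about (10.7, 3.4) and moved to about (12.8, 5.4).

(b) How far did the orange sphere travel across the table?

2.4

The orange sphere was near (13.4, 2.9) before and (11.6, 4.5) after, so it travelled √(1.8² + 1.6²) ≈ 2.4 units.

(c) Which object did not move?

the magenta capsule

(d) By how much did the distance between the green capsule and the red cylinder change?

+2.2

Before: roughly 1.3 units apart; after: 3.5. That's 2.2 units further apart.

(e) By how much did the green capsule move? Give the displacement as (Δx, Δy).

(-1.8, 1.9)

The green capsule was at about (12.3, 6.8) and moved to about (10.5, 8.7).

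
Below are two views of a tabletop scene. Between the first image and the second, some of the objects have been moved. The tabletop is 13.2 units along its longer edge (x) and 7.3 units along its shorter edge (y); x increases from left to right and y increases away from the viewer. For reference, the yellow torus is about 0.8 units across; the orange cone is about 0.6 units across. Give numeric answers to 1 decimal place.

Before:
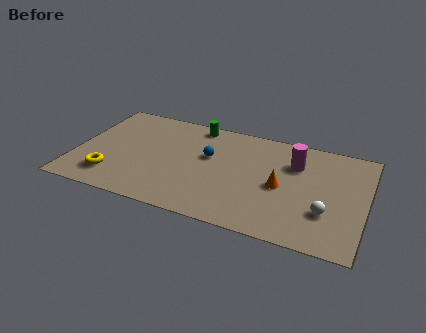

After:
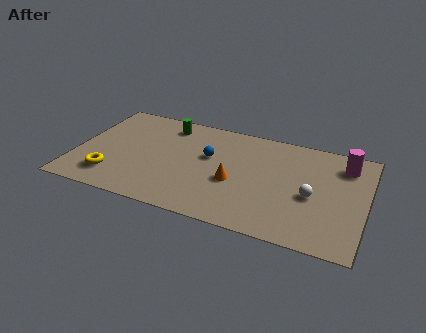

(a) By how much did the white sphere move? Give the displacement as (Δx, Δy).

(-0.7, 0.9)

The white sphere started near (11.5, 2.3) and ended near (10.8, 3.2).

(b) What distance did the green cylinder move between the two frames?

1.4

The green cylinder was near (5.2, 6.5) before and (3.9, 6.1) after, so it travelled √(1.3² + 0.4²) ≈ 1.4 units.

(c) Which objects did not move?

the blue sphere and the yellow torus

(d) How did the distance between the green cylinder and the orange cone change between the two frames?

-0.6

The distance was about 5.2 in the first image and 4.6 in the second, so they moved 0.6 units closer together.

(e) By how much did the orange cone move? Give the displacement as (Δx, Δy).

(-2.1, -0.4)

The orange cone was at about (9.4, 3.4) and moved to about (7.3, 3.0).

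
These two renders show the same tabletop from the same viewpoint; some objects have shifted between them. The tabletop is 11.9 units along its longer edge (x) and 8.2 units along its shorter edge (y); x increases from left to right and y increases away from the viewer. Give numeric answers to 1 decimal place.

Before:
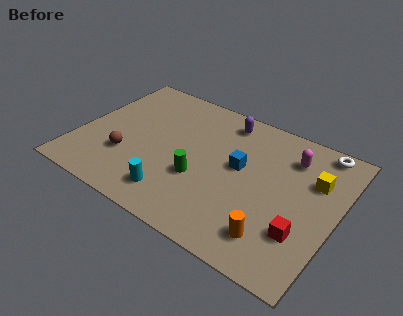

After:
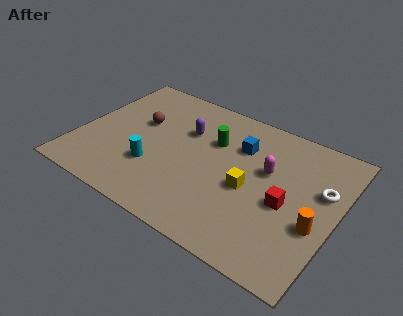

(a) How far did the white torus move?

2.3

The white torus moved from about (10.7, 7.4) to (11.1, 5.1), a distance of √(0.4² + 2.3²) ≈ 2.3.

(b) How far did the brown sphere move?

2.4

From (2.4, 2.6) to (2.6, 5.0), the brown sphere covered √(0.2² + 2.4²) ≈ 2.4 units.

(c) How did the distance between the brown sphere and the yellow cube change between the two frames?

-3.2

They were about 8.8 units apart before and 5.6 after — 3.2 units closer together.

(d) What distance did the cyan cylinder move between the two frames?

1.6

From (4.9, 1.5) to (3.7, 2.6), the cyan cylinder covered √(1.2² + 1.1²) ≈ 1.6 units.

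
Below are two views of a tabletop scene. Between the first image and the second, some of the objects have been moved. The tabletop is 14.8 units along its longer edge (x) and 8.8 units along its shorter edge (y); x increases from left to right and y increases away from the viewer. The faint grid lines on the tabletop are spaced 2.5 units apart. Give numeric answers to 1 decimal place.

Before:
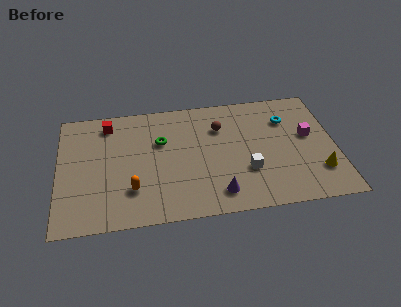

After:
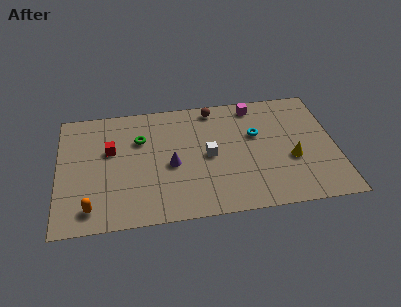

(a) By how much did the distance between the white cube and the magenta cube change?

+0.3

The distance was about 4.0 in the first image and 4.3 in the second, so they moved 0.3 units further apart.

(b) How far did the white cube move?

2.4

The white cube moved from about (10.0, 2.9) to (8.0, 4.3), a distance of √(2.0² + 1.4²) ≈ 2.4.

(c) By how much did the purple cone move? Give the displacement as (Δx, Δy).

(-2.4, 2.4)

From the two frames, the purple cone sits at roughly (8.4, 1.5) before and (6.0, 3.9) after.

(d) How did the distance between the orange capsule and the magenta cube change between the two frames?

+1.1

The distance was about 9.8 in the first image and 10.9 in the second, so they moved 1.1 units further apart.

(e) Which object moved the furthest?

the magenta cube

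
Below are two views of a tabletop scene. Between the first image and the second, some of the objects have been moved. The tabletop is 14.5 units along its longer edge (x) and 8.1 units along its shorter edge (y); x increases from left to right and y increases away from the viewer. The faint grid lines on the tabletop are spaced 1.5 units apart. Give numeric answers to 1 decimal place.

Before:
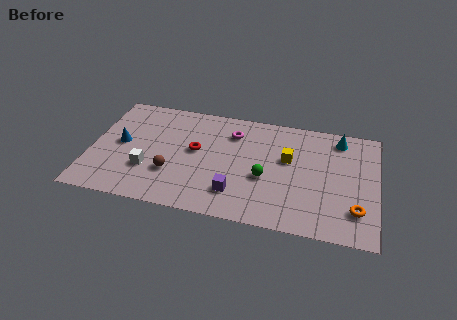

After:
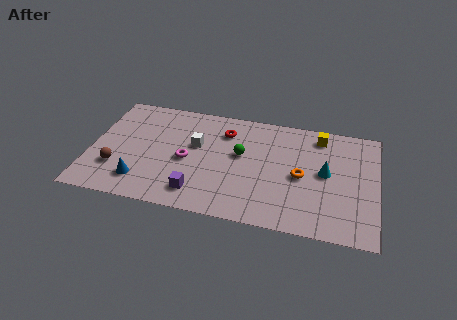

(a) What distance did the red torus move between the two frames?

2.2

From (5.3, 4.5) to (6.7, 6.2), the red torus covered √(1.4² + 1.7²) ≈ 2.2 units.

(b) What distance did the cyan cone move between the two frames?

2.7

The cyan cone was near (12.5, 6.9) before and (11.9, 4.3) after, so it travelled √(0.6² + 2.6²) ≈ 2.7 units.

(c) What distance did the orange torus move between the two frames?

3.3

The orange torus was near (13.5, 2.0) before and (10.7, 3.8) after, so it travelled √(2.8² + 1.8²) ≈ 3.3 units.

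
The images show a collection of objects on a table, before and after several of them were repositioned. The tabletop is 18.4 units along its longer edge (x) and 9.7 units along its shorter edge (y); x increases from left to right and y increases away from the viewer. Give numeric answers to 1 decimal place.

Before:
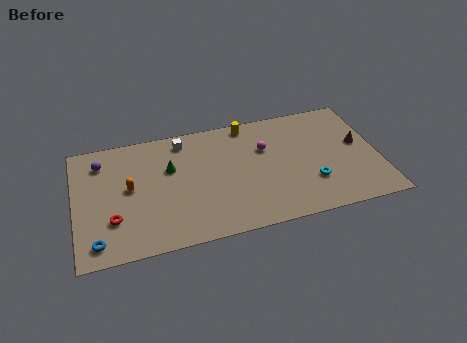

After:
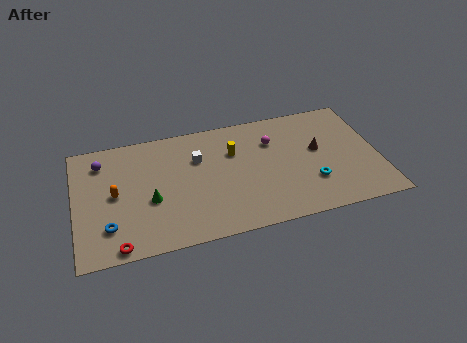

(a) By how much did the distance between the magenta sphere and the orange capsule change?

+1.5

The distance was about 8.4 in the first image and 9.9 in the second, so they moved 1.5 units further apart.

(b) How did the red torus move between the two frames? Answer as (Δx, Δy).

(0.2, -2.1)

From the two frames, the red torus sits at roughly (2.2, 2.9) before and (2.4, 0.8) after.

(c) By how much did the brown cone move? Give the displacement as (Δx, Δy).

(-2.5, 0.1)

The brown cone started near (17.3, 5.4) and ended near (14.8, 5.5).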